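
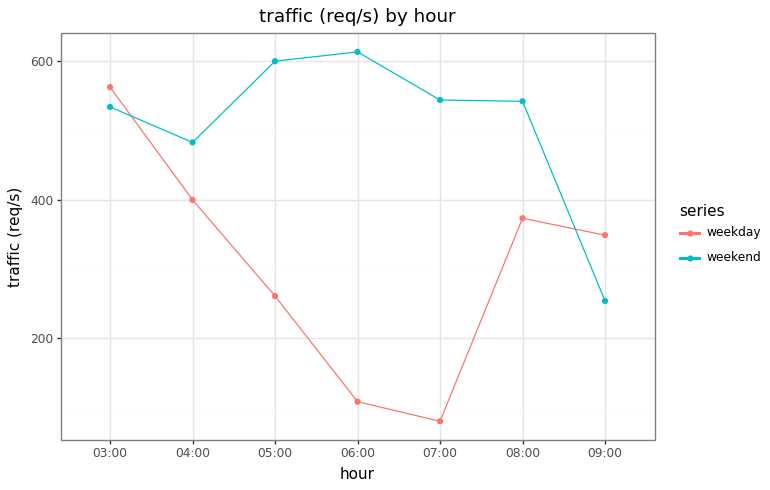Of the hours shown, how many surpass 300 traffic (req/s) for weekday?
Above 300: 03:00, 04:00, 08:00, 09:00.

4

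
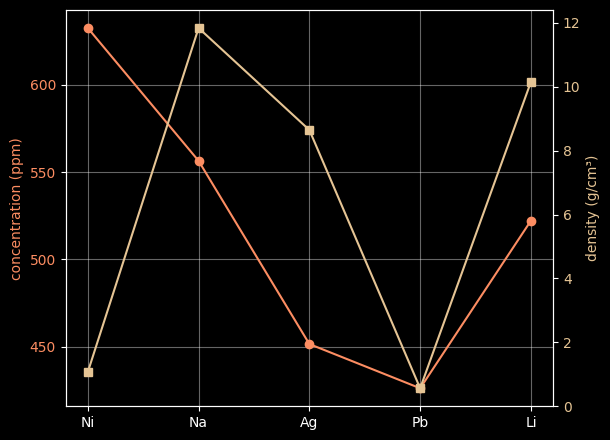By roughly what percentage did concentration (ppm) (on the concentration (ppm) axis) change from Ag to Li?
≈ +13%

Ag ≈ 460, Li ≈ 520; (520 − 460) / 460 ≈ +13%.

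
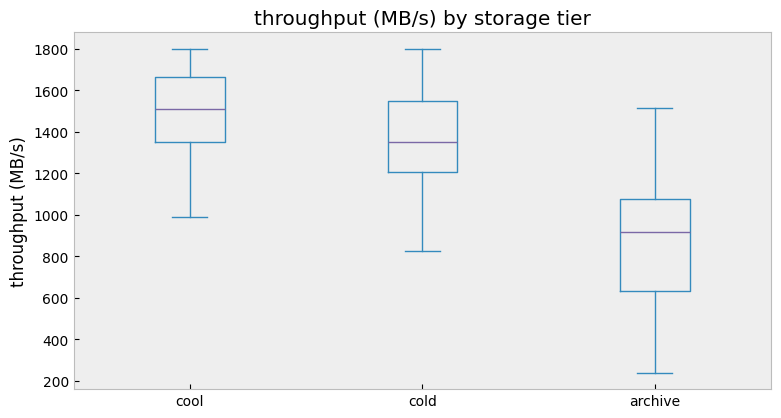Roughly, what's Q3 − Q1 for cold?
Q3 ≈ 1500, Q1 ≈ 1200; IQR ≈ 300.

≈ 300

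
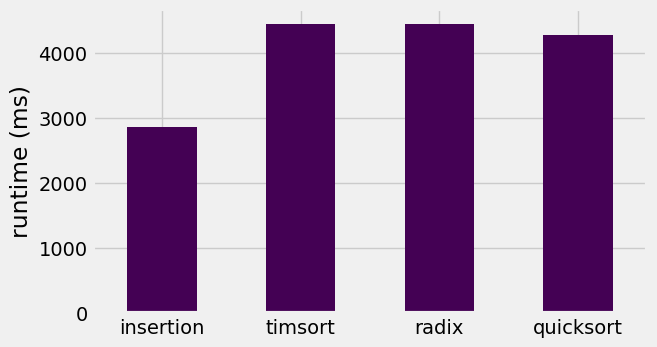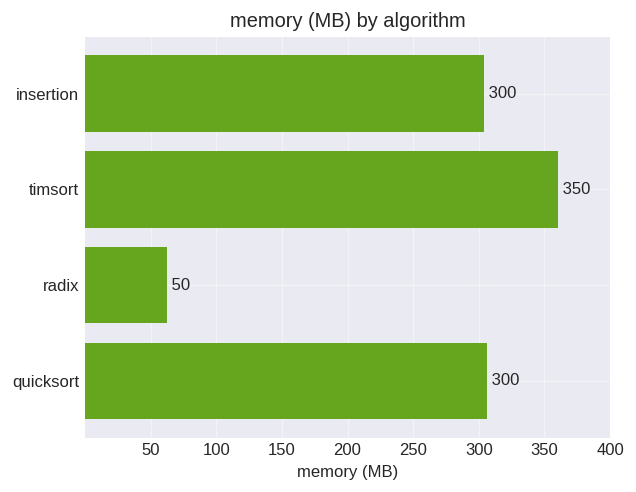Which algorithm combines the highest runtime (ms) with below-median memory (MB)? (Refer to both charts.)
Chart 2 median memory (MB) ≈ 300; below-median algorithms: insertion, radix. Among those, radix has the highest runtime (ms) (≈ 4500).

radix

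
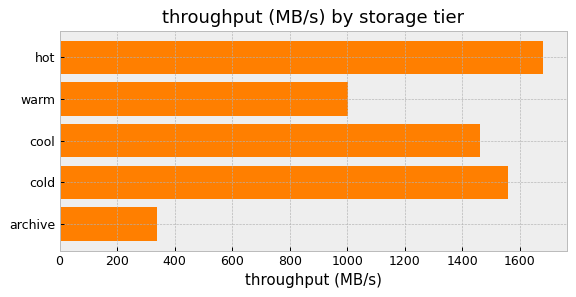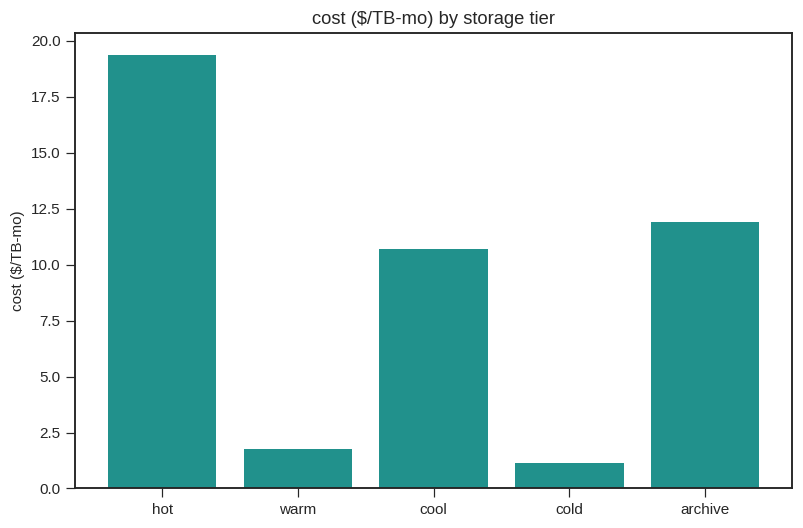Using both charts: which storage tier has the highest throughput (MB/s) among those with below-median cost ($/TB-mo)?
Chart 2 median cost ($/TB-mo) ≈ 10; below-median storage tiers: warm, cold. Among those, cold has the highest throughput (MB/s) (≈ 1600).

cold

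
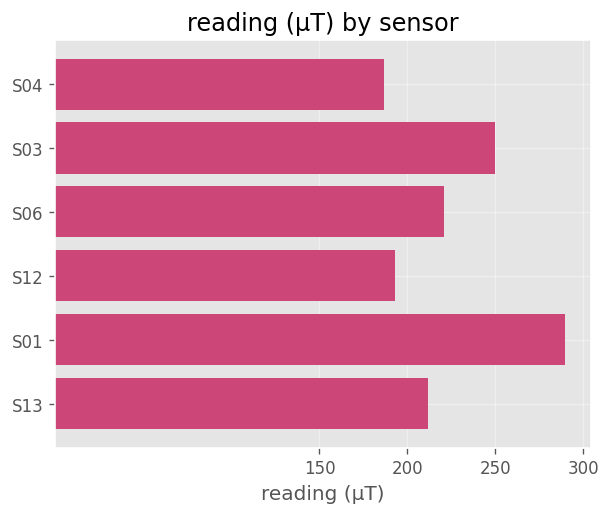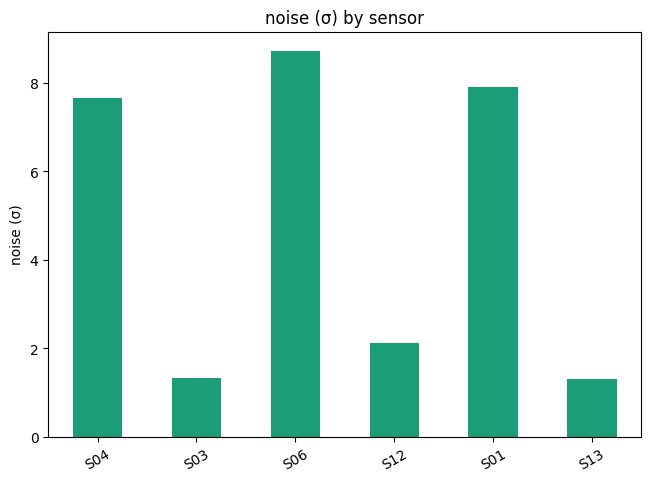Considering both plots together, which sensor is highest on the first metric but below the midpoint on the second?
Chart 2 median noise (σ) ≈ 5; below-median sensors: S03, S12, S13. Among those, S03 has the highest reading (µT) (≈ 250).

S03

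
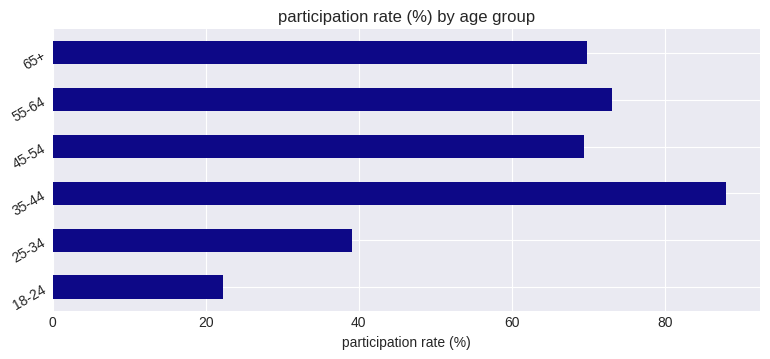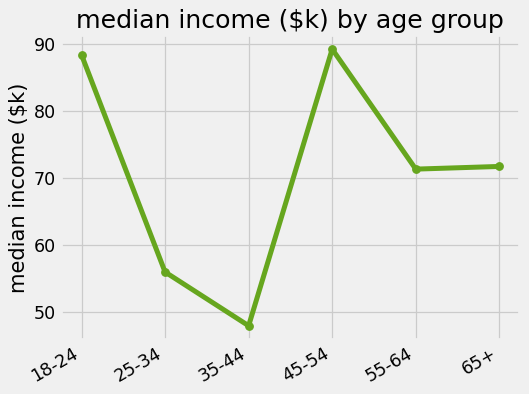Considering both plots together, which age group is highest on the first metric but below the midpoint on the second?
Chart 2 median median income ($k) ≈ 70; below-median age groups: 25-34, 35-44, 55-64. Among those, 35-44 has the highest participation rate (%) (≈ 90).

35-44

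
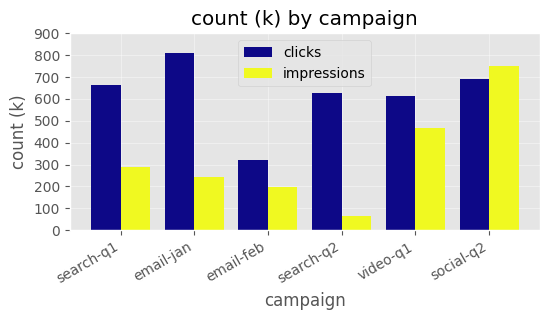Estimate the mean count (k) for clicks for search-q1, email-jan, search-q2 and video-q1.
(700 + 800 + 600 + 600) / 4 ≈ 675.

≈ 675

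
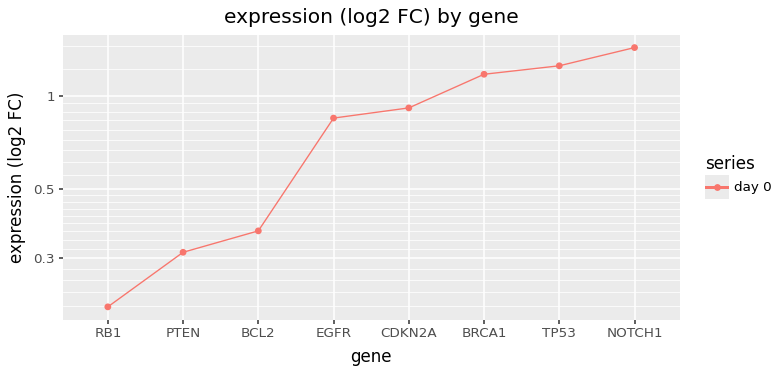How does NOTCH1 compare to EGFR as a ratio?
≈ 1.75×

NOTCH1 ≈ 1.4, EGFR ≈ 0.8; 1.4/0.8 ≈ 1.75.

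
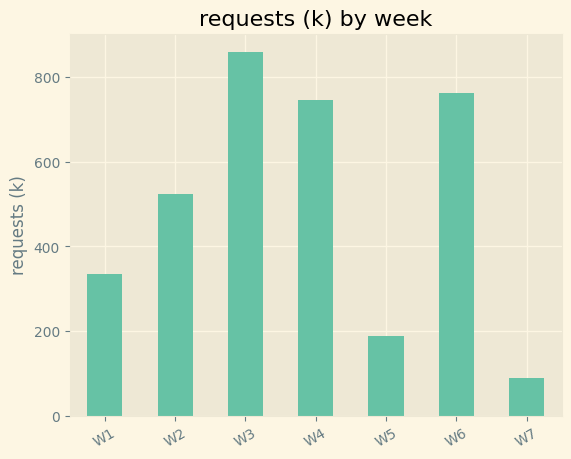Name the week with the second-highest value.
W6

Top 3: W3 ≈ 900, W6 ≈ 800, W4 ≈ 700.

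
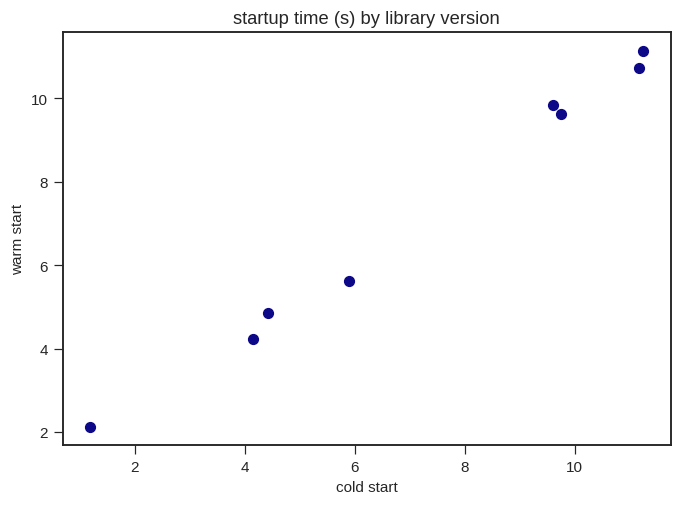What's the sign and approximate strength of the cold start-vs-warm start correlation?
positive, strong

Points are positively correlated; strong (|r| ≈ 1.0).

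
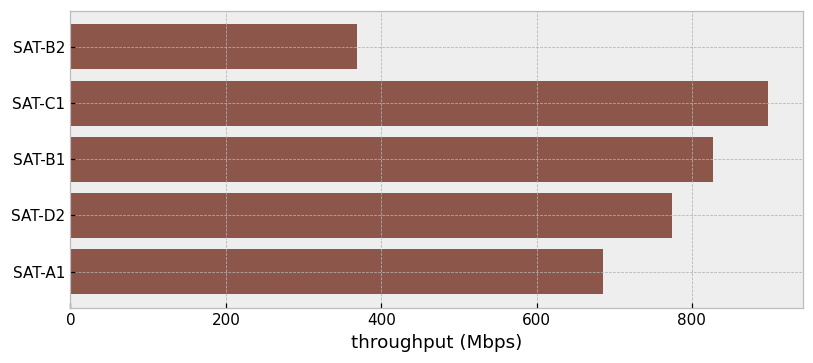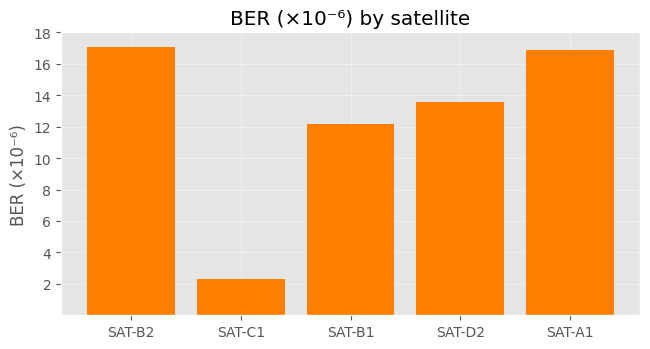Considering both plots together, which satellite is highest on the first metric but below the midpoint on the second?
SAT-C1

Chart 2 median BER (×10⁻⁶) ≈ 14; below-median satellites: SAT-C1, SAT-B1. Among those, SAT-C1 has the highest throughput (Mbps) (≈ 900).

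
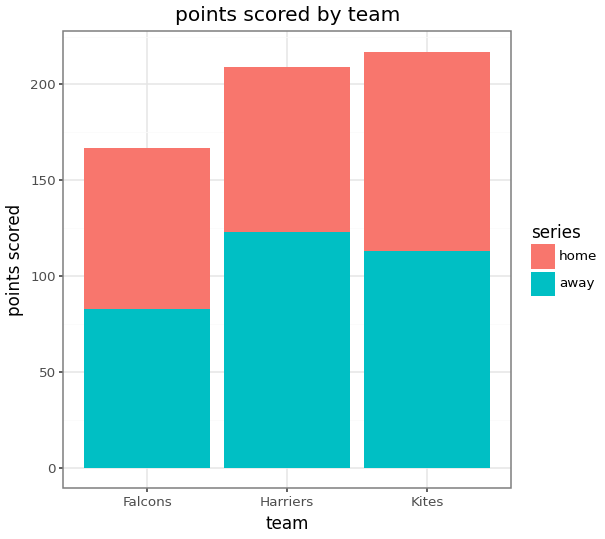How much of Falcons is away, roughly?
≈ 80

away top ≈ 80, bottom ≈ 0; segment ≈ 80.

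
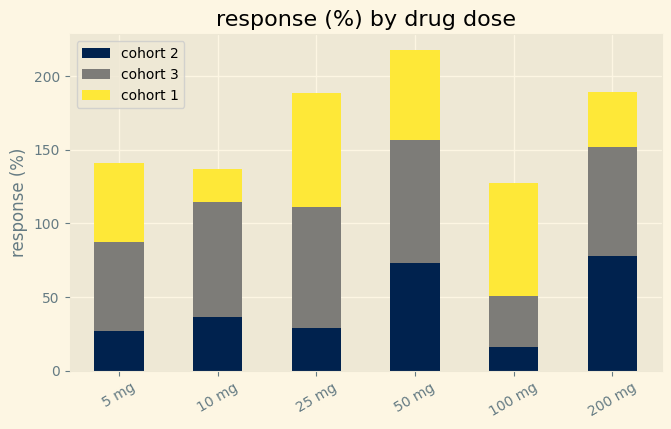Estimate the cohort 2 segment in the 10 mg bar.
≈ 40

cohort 2 top ≈ 40, bottom ≈ 0; segment ≈ 40.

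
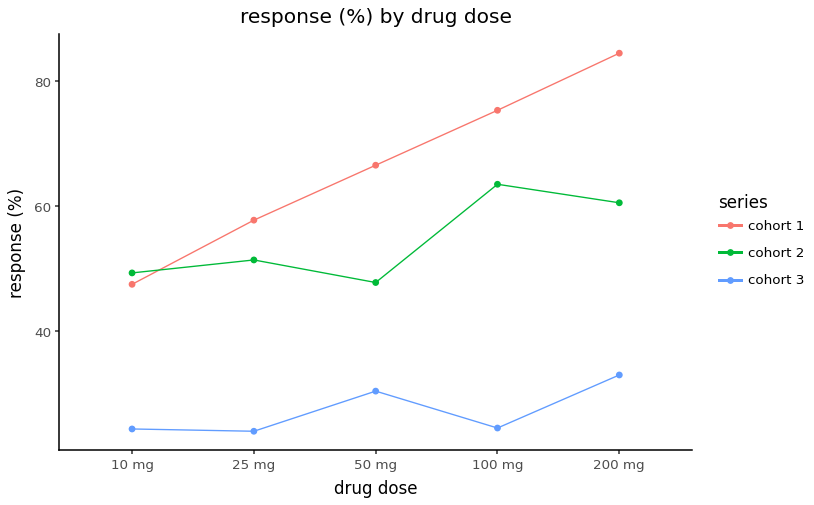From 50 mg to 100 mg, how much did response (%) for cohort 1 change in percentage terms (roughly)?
50 mg ≈ 70, 100 mg ≈ 80; (80 − 70) / 70 ≈ +14.3%.

≈ +14.3%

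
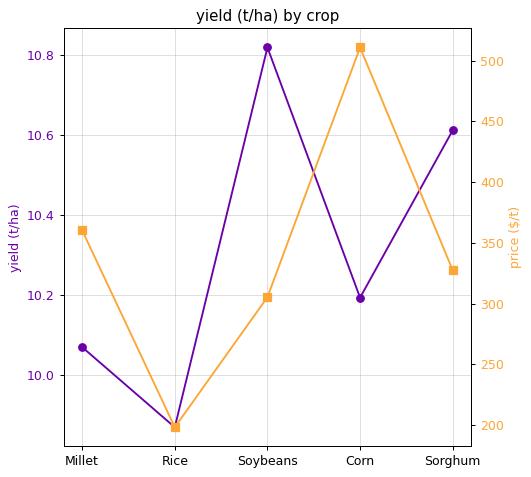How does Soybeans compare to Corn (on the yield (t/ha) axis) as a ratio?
Soybeans ≈ 10.8, Corn ≈ 10.2; 10.8/10.2 ≈ 1.06.

≈ 1.06×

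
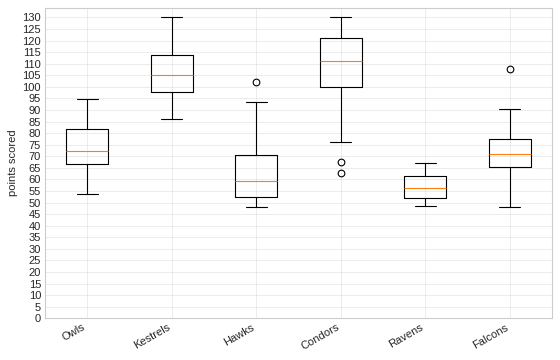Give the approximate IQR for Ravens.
≈ 10

Q3 ≈ 60, Q1 ≈ 50; IQR ≈ 10.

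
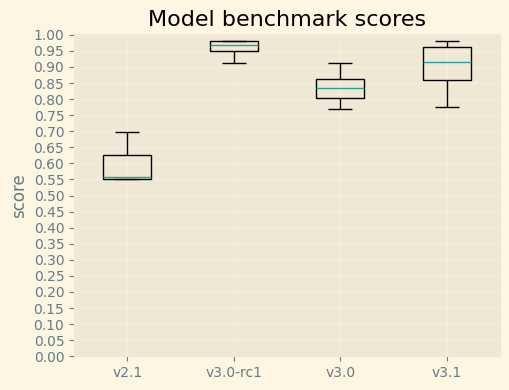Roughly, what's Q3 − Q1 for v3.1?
Q3 ≈ 0.95, Q1 ≈ 0.85; IQR ≈ 0.10.

≈ 0.10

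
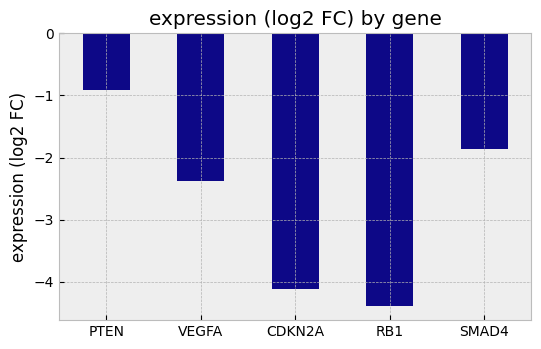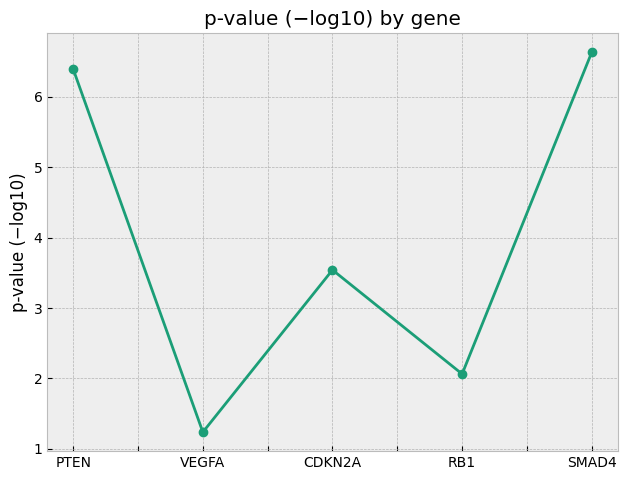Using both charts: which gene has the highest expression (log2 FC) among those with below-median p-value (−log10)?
VEGFA

Chart 2 median p-value (−log10) ≈ 4; below-median genes: VEGFA, RB1. Among those, VEGFA has the highest expression (log2 FC) (≈ -2).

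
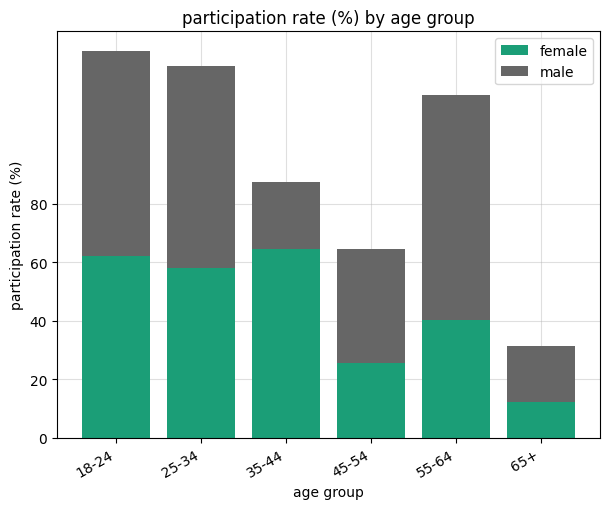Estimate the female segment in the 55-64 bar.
female top ≈ 40, bottom ≈ 0; segment ≈ 40.

≈ 40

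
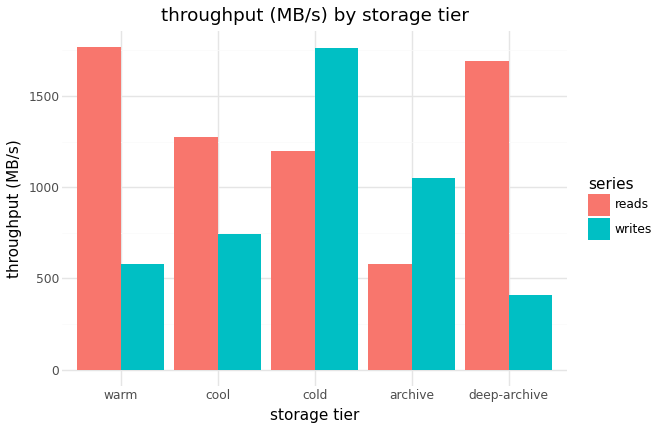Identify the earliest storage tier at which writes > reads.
cool: writes ≈ 800 vs reads ≈ 1200 (not yet); cold: writes ≈ 1800 vs reads ≈ 1200 (first crossover).

cold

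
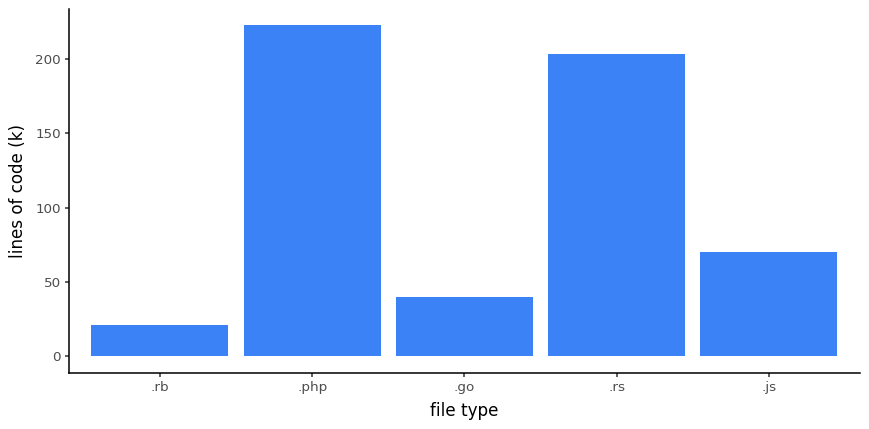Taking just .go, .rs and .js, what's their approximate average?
≈ 107

(40 + 200 + 80) / 3 ≈ 107.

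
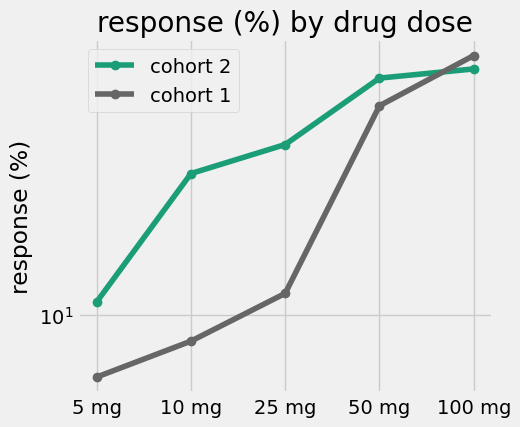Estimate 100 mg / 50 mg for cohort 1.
≈ 1.44×

100 mg ≈ 65, 50 mg ≈ 45; 65/45 ≈ 1.44.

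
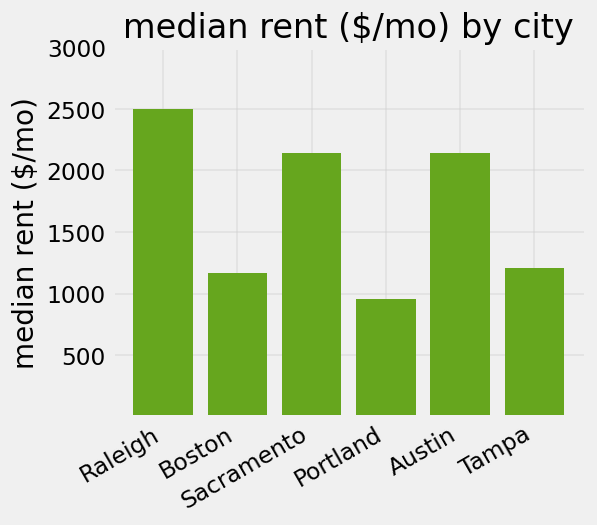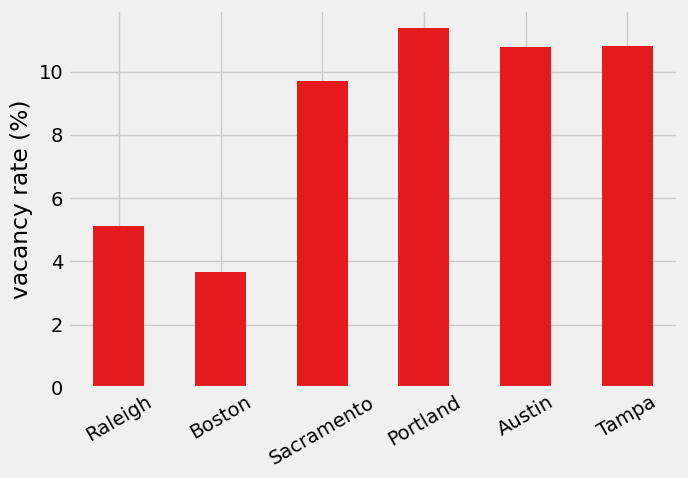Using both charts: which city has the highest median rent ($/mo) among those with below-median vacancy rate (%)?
Raleigh

Chart 2 median vacancy rate (%) ≈ 10; below-median cities: Raleigh, Boston, Sacramento. Among those, Raleigh has the highest median rent ($/mo) (≈ 2500).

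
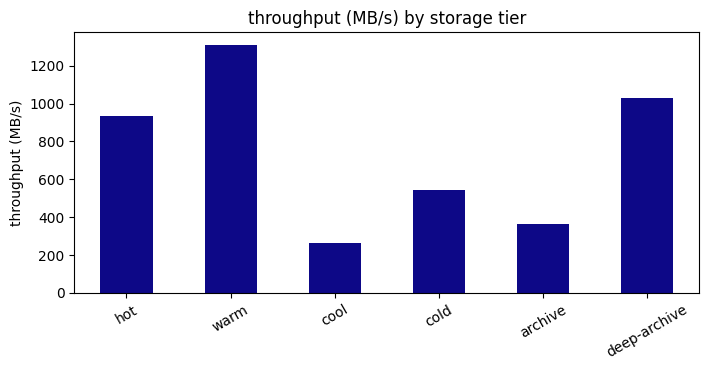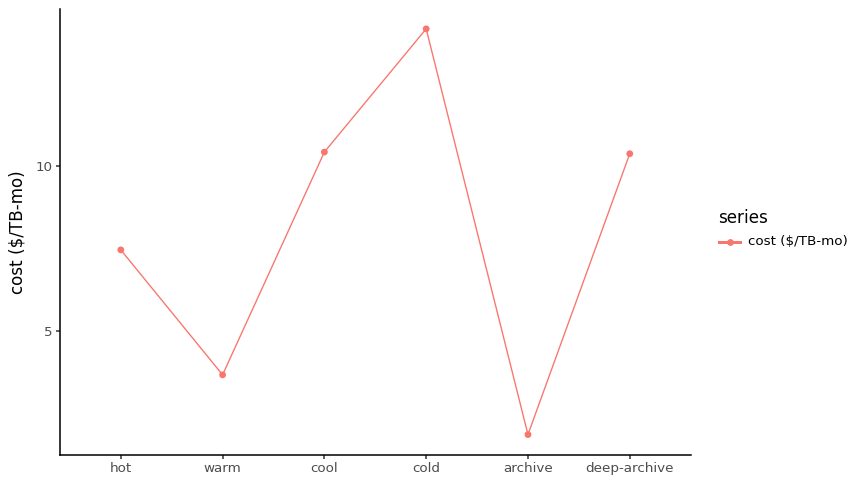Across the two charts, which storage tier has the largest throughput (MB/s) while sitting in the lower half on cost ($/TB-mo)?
warm

Chart 2 median cost ($/TB-mo) ≈ 8; below-median storage tiers: hot, warm, archive. Among those, warm has the highest throughput (MB/s) (≈ 1400).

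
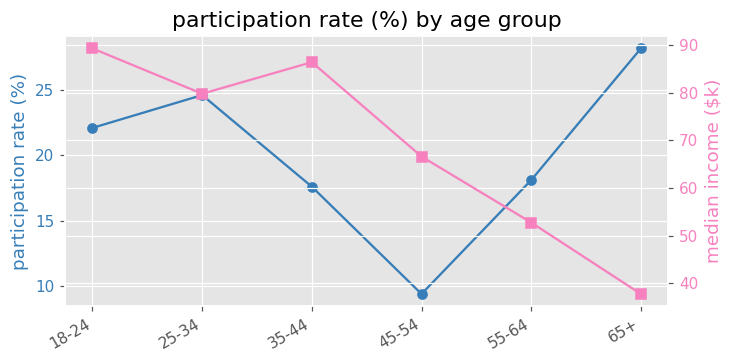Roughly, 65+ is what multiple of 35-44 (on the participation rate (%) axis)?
≈ 1.56×

65+ ≈ 28, 35-44 ≈ 18; 28/18 ≈ 1.56.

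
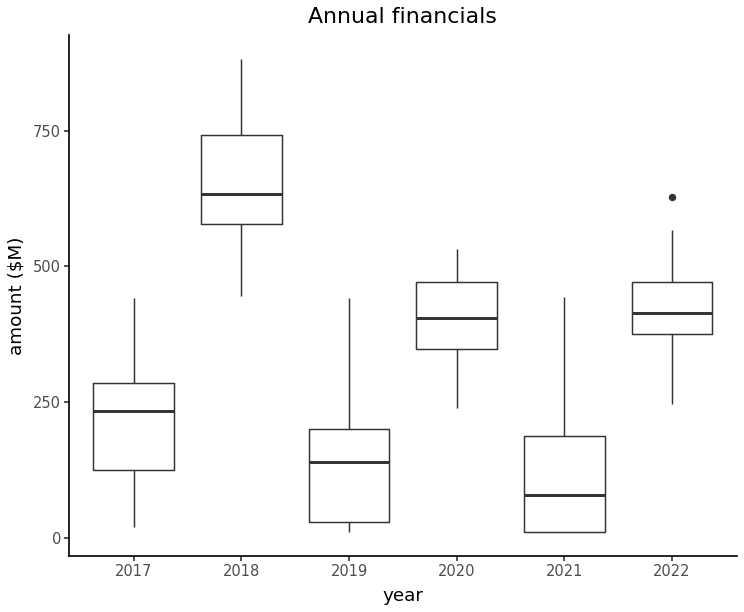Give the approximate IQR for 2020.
Q3 ≈ 450, Q1 ≈ 350; IQR ≈ 100.

≈ 100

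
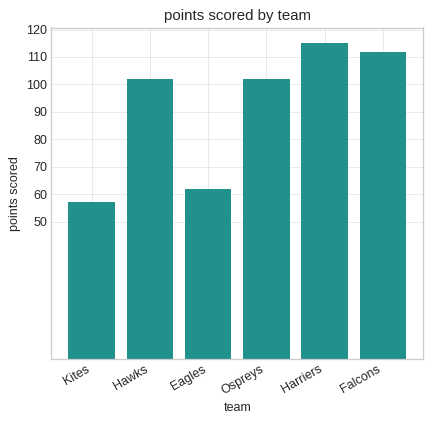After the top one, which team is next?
Falcons

Top 3: Harriers ≈ 120, Falcons ≈ 110, Ospreys ≈ 100.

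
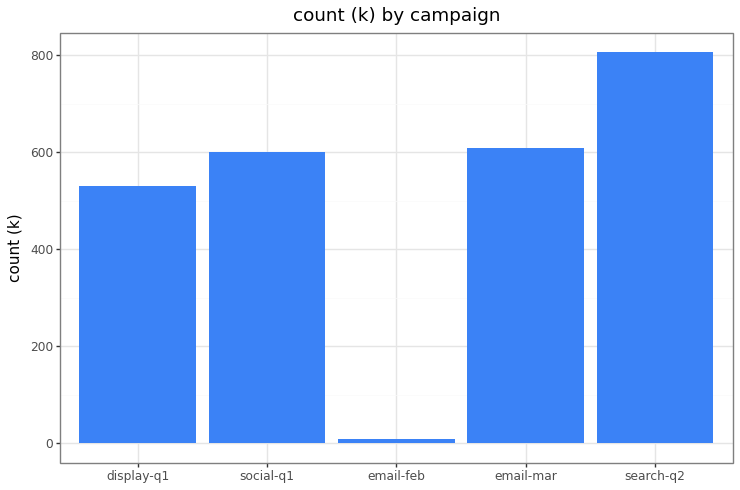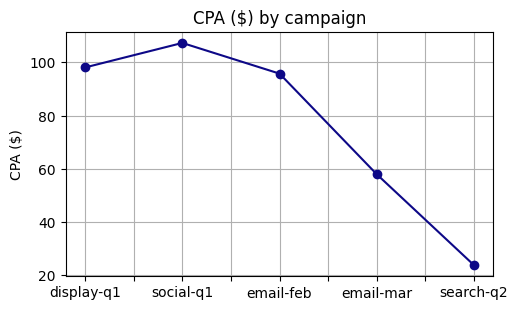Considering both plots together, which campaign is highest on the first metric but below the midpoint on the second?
Chart 2 median CPA ($) ≈ 100; below-median campaigns: email-mar, search-q2. Among those, search-q2 has the highest count (k) (≈ 800).

search-q2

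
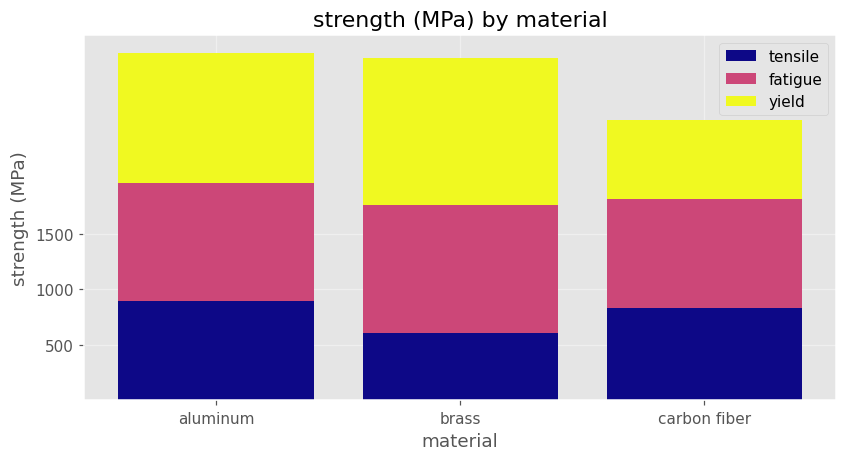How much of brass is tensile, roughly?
≈ 500

tensile top ≈ 500, bottom ≈ 0; segment ≈ 500.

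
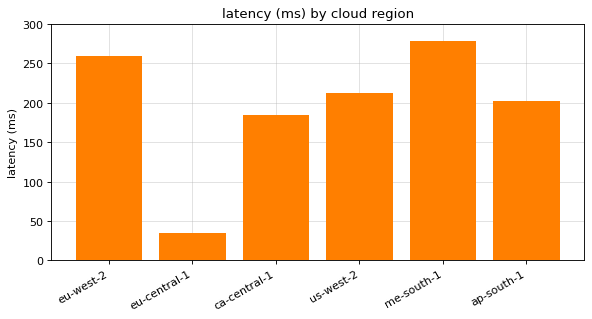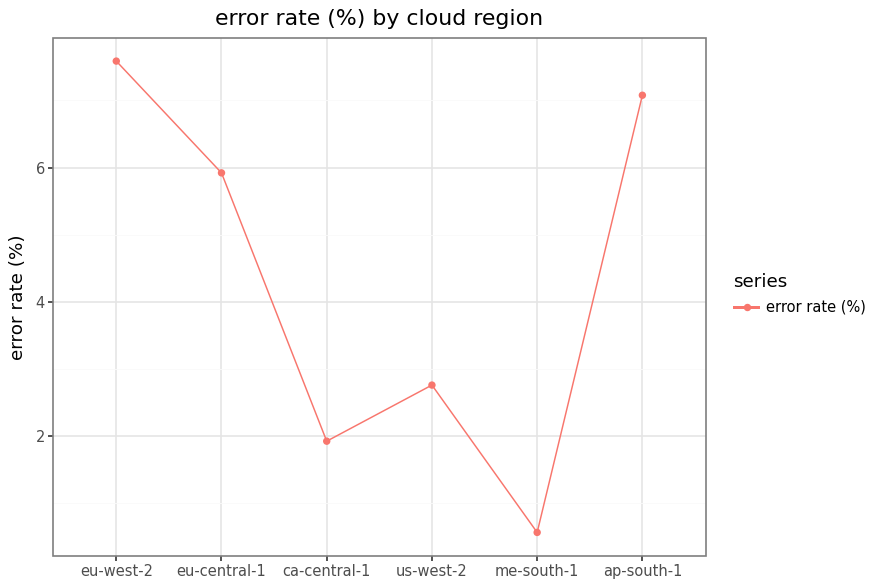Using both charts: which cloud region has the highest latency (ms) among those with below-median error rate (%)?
me-south-1

Chart 2 median error rate (%) ≈ 4; below-median cloud regions: ca-central-1, us-west-2, me-south-1. Among those, me-south-1 has the highest latency (ms) (≈ 300).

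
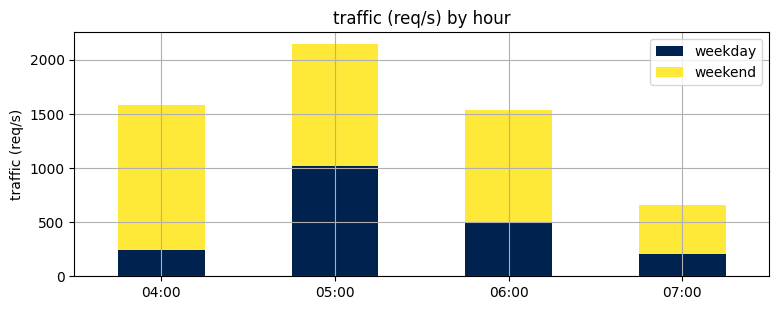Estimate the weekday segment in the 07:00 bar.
≈ 200

weekday top ≈ 200, bottom ≈ 0; segment ≈ 200.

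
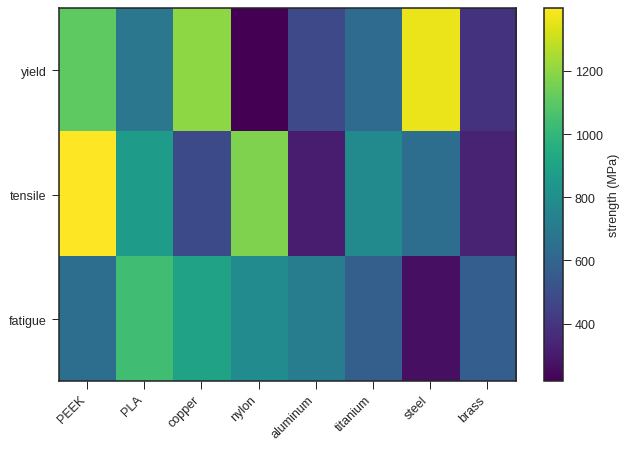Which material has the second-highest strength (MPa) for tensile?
nylon

Top 3 for tensile: PEEK ≈ 1400, nylon ≈ 1200, PLA ≈ 900.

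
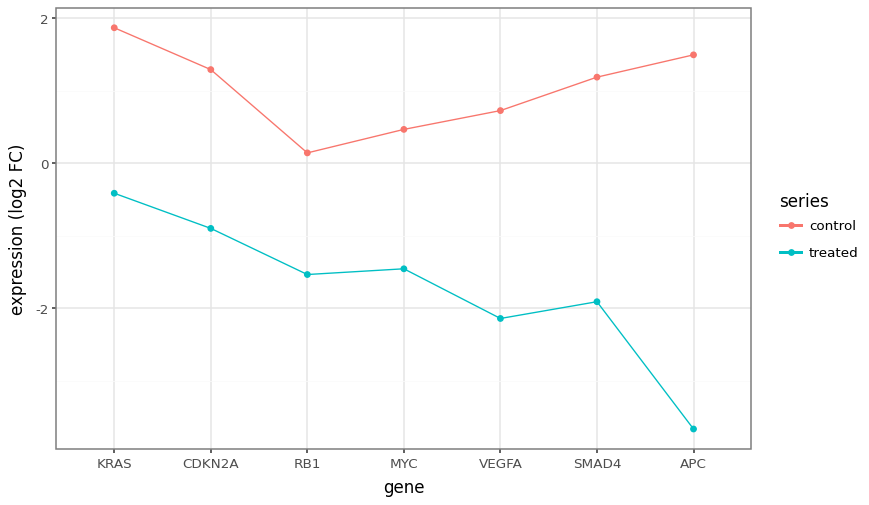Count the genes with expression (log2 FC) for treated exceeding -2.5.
Above -2.5: KRAS, CDKN2A, RB1, MYC, VEGFA, SMAD4.

6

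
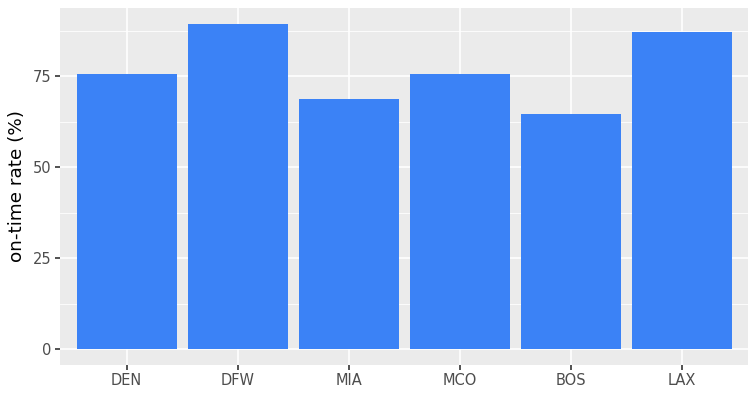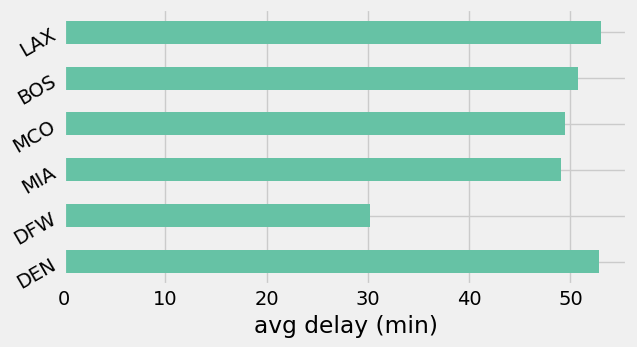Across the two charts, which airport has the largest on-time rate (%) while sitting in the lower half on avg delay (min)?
Chart 2 median avg delay (min) ≈ 50; below-median airports: DFW, MIA, MCO. Among those, DFW has the highest on-time rate (%) (≈ 90).

DFW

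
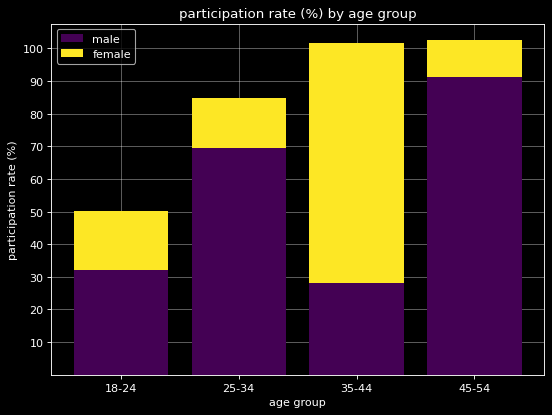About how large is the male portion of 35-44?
≈ 30

male top ≈ 30, bottom ≈ 0; segment ≈ 30.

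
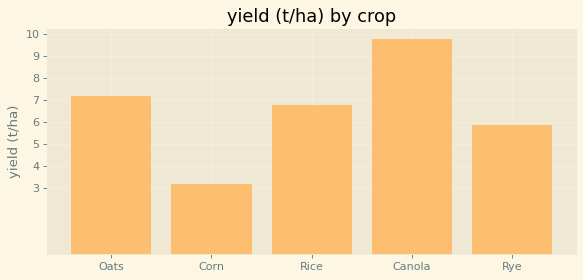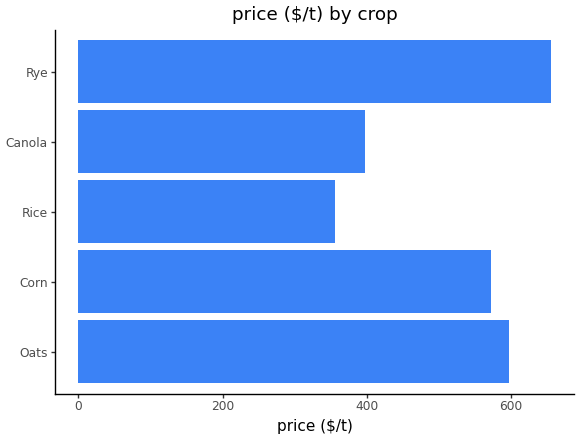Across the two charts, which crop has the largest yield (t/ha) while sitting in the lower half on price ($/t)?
Canola

Chart 2 median price ($/t) ≈ 600; below-median crops: Rice, Canola. Among those, Canola has the highest yield (t/ha) (≈ 10).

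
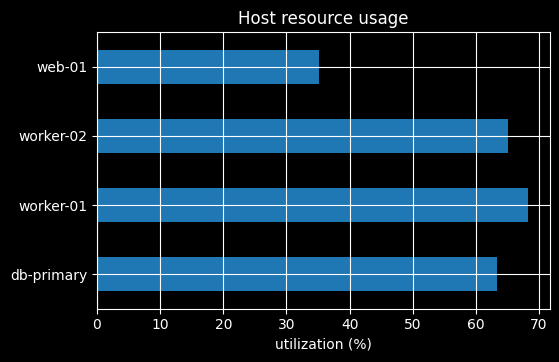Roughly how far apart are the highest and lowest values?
≈ 30

Max worker-01 ≈ 70, min web-01 ≈ 40; range ≈ 30.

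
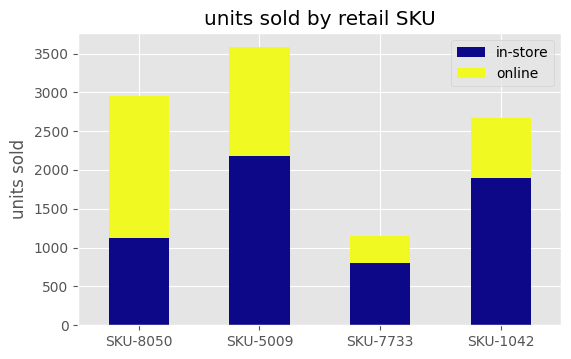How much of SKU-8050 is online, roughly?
online top ≈ 3000, bottom ≈ 1000; segment ≈ 2000.

≈ 2000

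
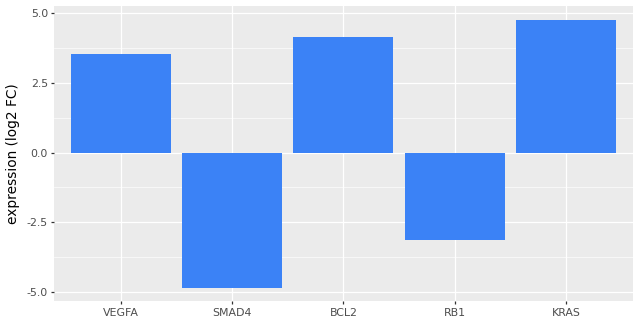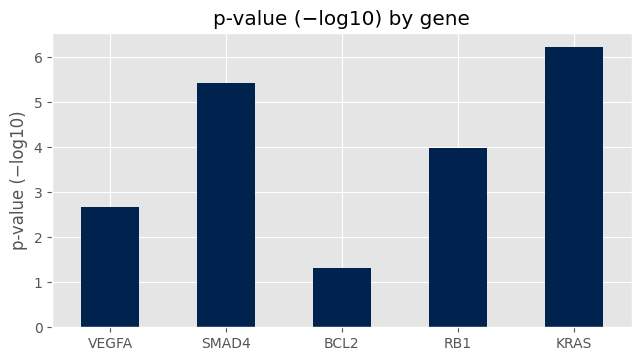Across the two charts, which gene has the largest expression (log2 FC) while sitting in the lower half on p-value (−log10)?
BCL2

Chart 2 median p-value (−log10) ≈ 4; below-median genes: VEGFA, BCL2. Among those, BCL2 has the highest expression (log2 FC) (≈ 4).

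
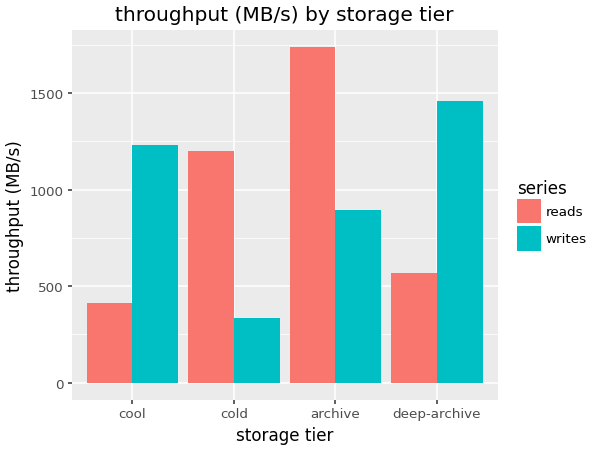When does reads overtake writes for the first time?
cold

cool: reads ≈ 400 vs writes ≈ 1200 (not yet); cold: reads ≈ 1200 vs writes ≈ 400 (first crossover).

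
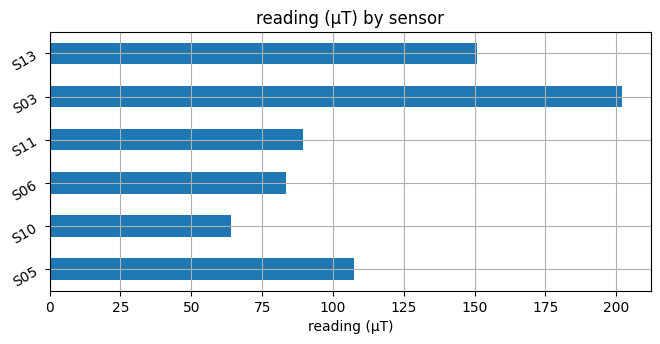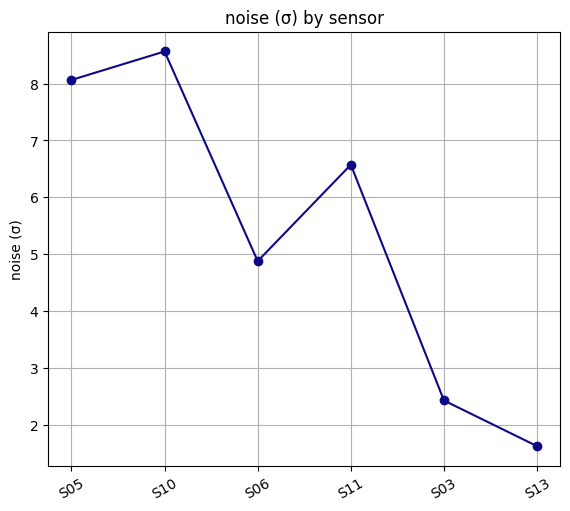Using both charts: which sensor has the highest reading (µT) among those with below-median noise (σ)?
Chart 2 median noise (σ) ≈ 6; below-median sensors: S06, S03, S13. Among those, S03 has the highest reading (µT) (≈ 200).

S03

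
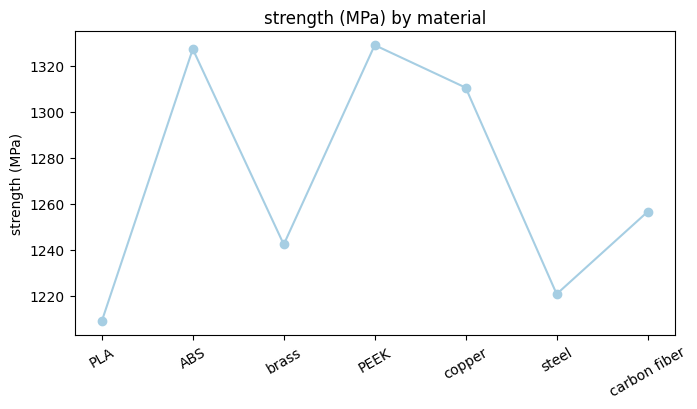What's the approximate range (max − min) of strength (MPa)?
Max PEEK ≈ 1320, min PLA ≈ 1200; range ≈ 120.

≈ 120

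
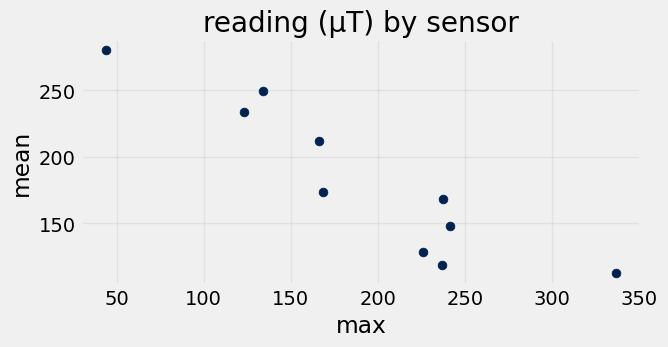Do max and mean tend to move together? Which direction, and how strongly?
negative, strong

Points are negatively correlated; strong (|r| ≈ 0.9).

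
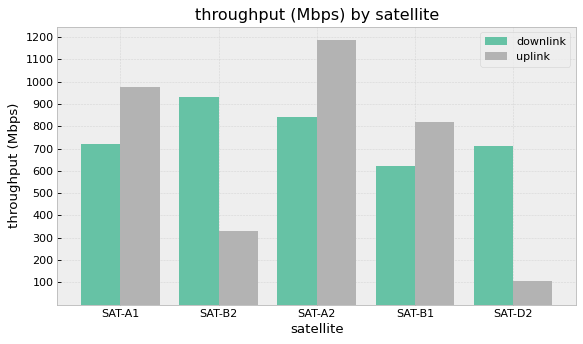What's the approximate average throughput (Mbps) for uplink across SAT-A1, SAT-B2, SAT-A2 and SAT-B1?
(1000 + 300 + 1200 + 800) / 4 ≈ 825.

≈ 825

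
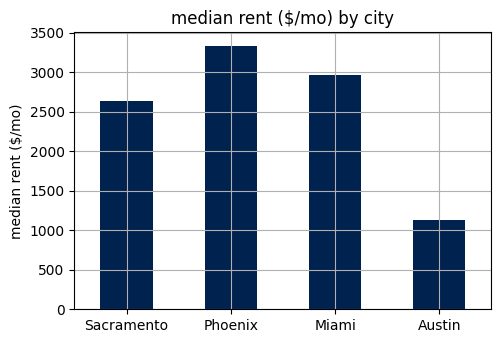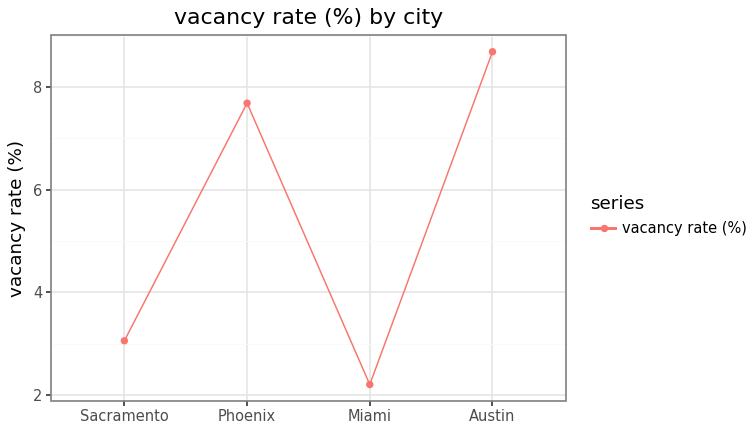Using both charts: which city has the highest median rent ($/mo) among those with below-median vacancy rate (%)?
Miami

Chart 2 median vacancy rate (%) ≈ 5; below-median cities: Sacramento, Miami. Among those, Miami has the highest median rent ($/mo) (≈ 3000).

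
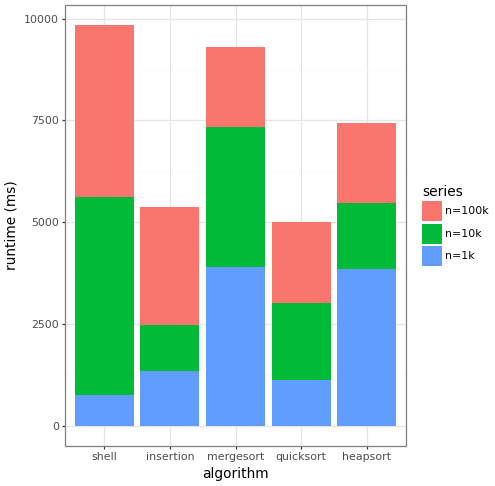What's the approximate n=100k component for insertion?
n=100k top ≈ 5000, bottom ≈ 2000; segment ≈ 3000.

≈ 3000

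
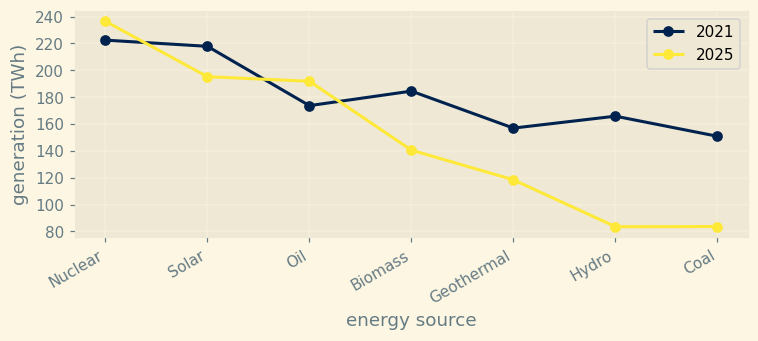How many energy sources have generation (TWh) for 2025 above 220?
1

Above 220: Nuclear.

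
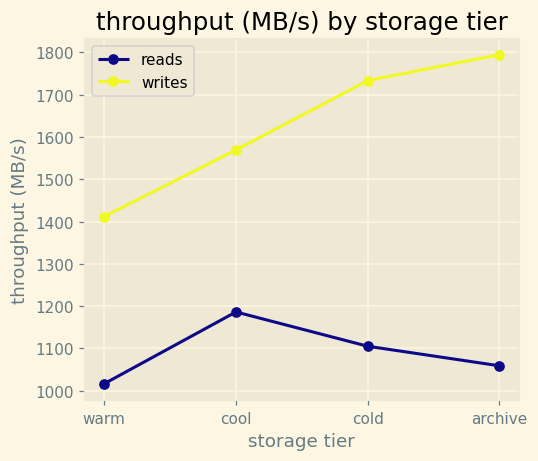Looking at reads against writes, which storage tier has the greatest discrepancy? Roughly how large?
archive, ≈ 700 MB/s

archive: reads ≈ 1100, writes ≈ 1800 → gap ≈ 700. Next-largest (cold) is only ≈ 600.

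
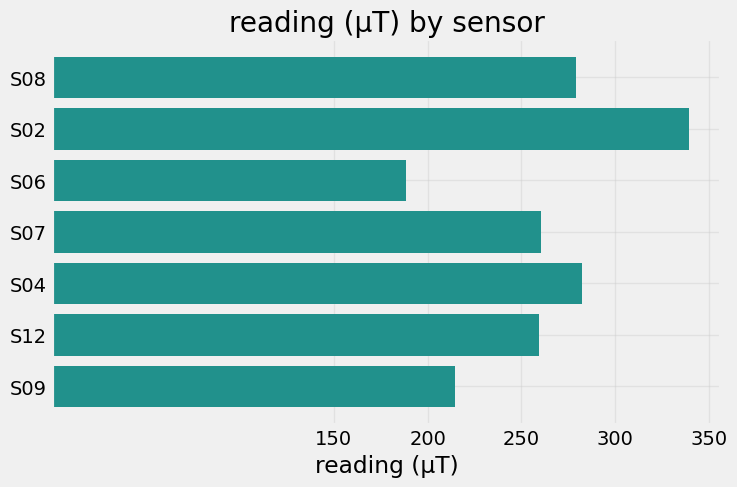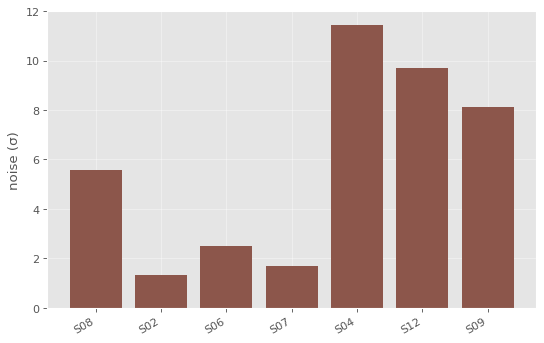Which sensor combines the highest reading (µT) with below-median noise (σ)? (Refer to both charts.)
S02

Chart 2 median noise (σ) ≈ 6; below-median sensors: S02, S06, S07. Among those, S02 has the highest reading (µT) (≈ 350).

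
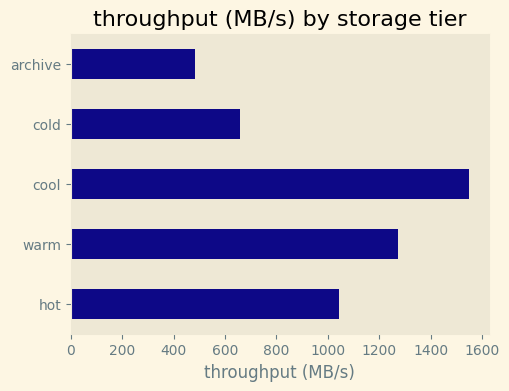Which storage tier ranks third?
hot

Top 4: cool ≈ 1600, warm ≈ 1200, hot ≈ 1000, cold ≈ 600.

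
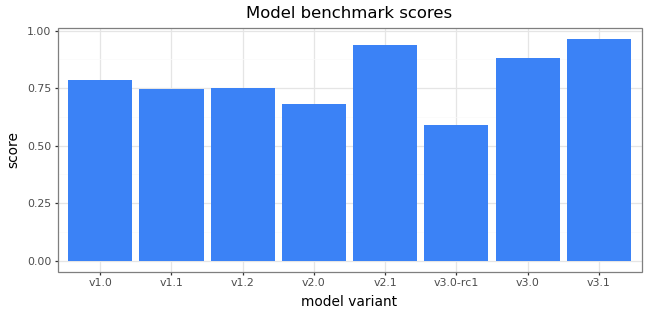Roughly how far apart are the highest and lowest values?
Max v3.1 ≈ 1.0, min v3.0-rc1 ≈ 0.6; range ≈ 0.4.

≈ 0.4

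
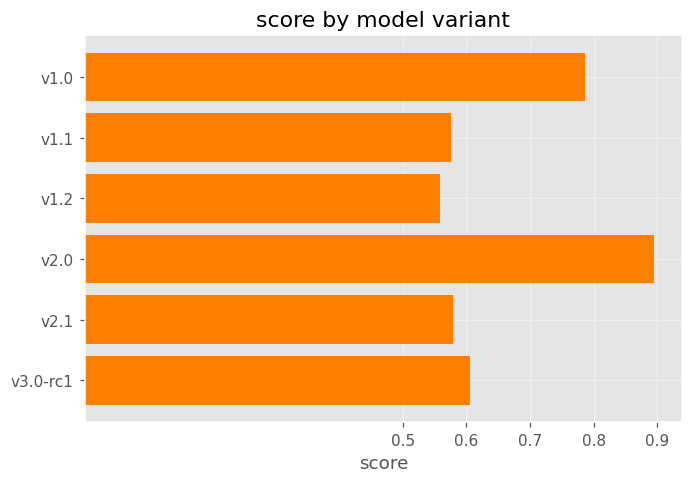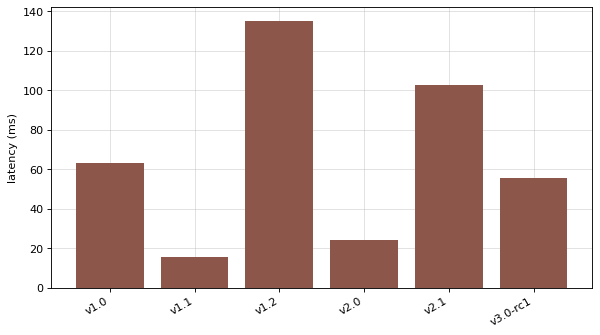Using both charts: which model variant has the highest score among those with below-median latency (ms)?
v2.0

Chart 2 median latency (ms) ≈ 60; below-median model variants: v1.1, v2.0, v3.0-rc1. Among those, v2.0 has the highest score (≈ 0.9).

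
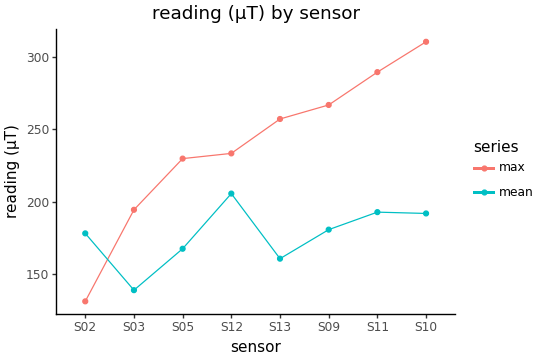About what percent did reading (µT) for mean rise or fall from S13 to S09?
S13 ≈ 160, S09 ≈ 180; (180 − 160) / 160 ≈ +12.5%.

≈ +12.5%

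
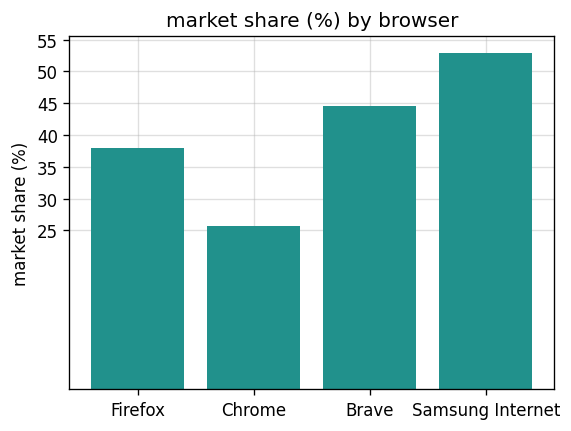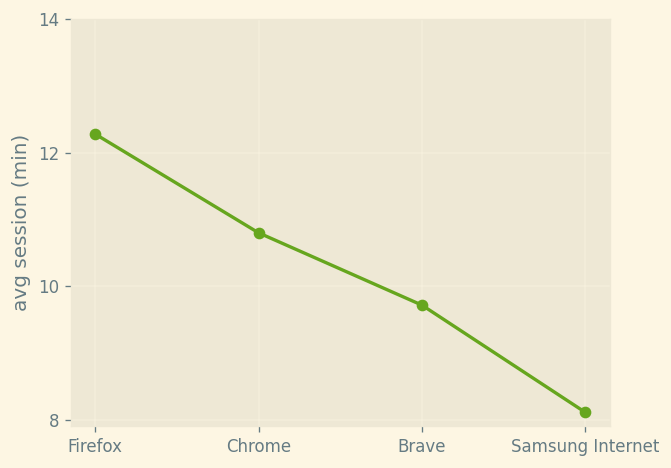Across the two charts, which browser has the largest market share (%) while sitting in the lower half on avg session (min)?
Chart 2 median avg session (min) ≈ 10; below-median browsers: Brave, Samsung Internet. Among those, Samsung Internet has the highest market share (%) (≈ 55).

Samsung Internet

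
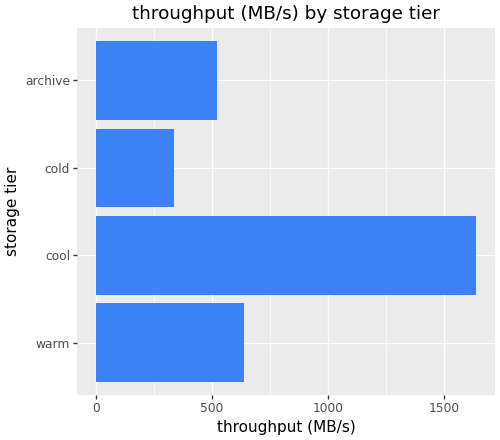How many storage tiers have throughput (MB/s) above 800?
Above 800: cool.

1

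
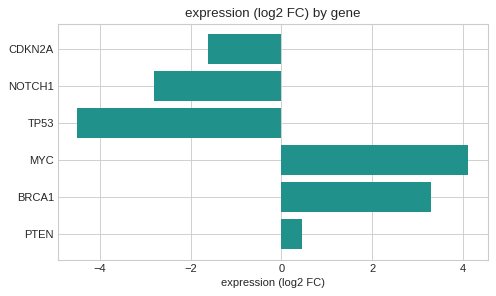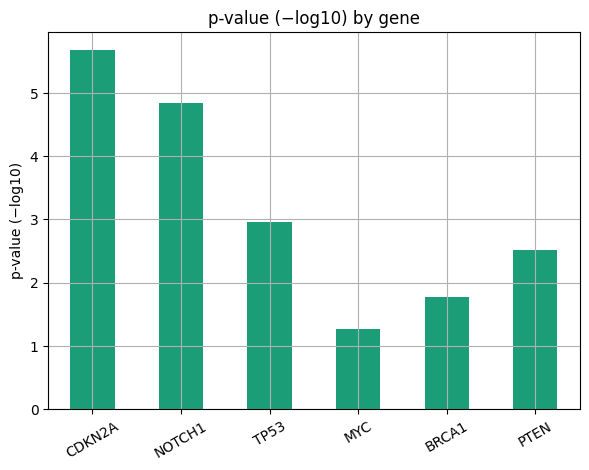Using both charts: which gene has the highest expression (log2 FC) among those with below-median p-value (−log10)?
MYC

Chart 2 median p-value (−log10) ≈ 3; below-median genes: MYC, BRCA1, PTEN. Among those, MYC has the highest expression (log2 FC) (≈ 4).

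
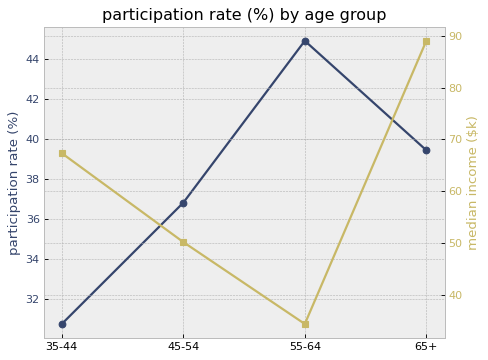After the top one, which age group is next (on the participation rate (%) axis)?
65+

Top 3 (on the participation rate (%) axis): 55-64 ≈ 44, 65+ ≈ 40, 45-54 ≈ 36.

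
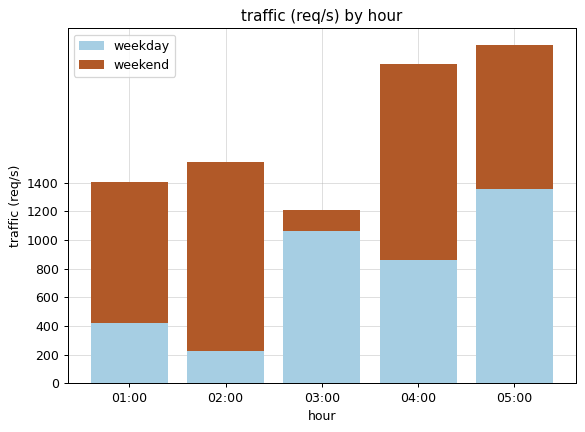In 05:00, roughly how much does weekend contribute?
weekend top ≈ 2400, bottom ≈ 1400; segment ≈ 1000.

≈ 1000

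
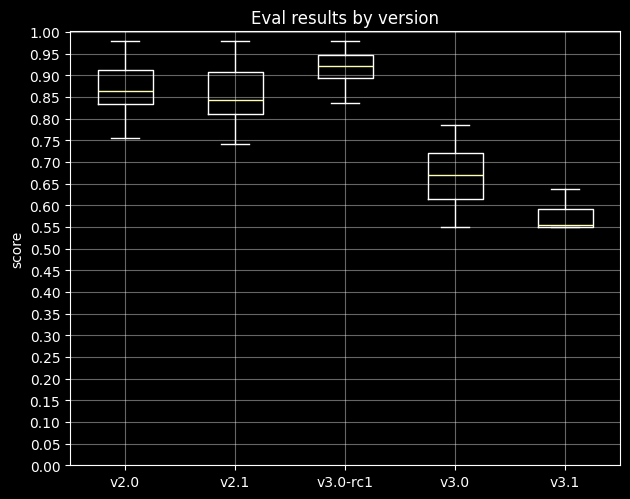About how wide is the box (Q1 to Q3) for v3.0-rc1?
Q3 ≈ 0.95, Q1 ≈ 0.90; IQR ≈ 0.05.

≈ 0.05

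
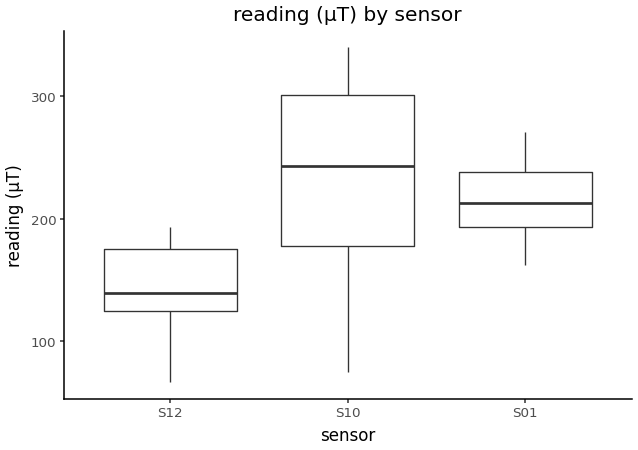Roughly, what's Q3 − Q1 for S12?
≈ 50

Q3 ≈ 180, Q1 ≈ 130; IQR ≈ 50.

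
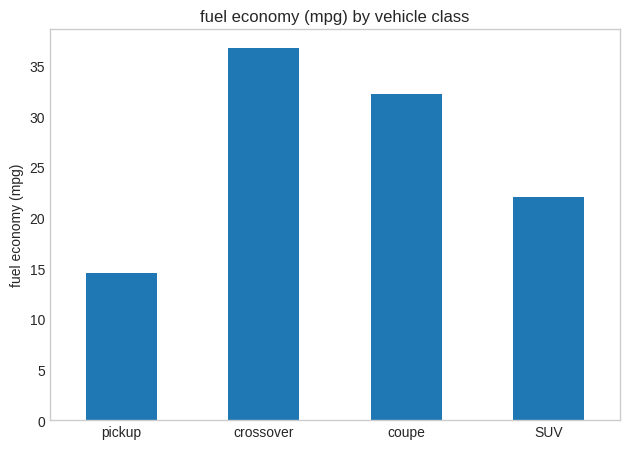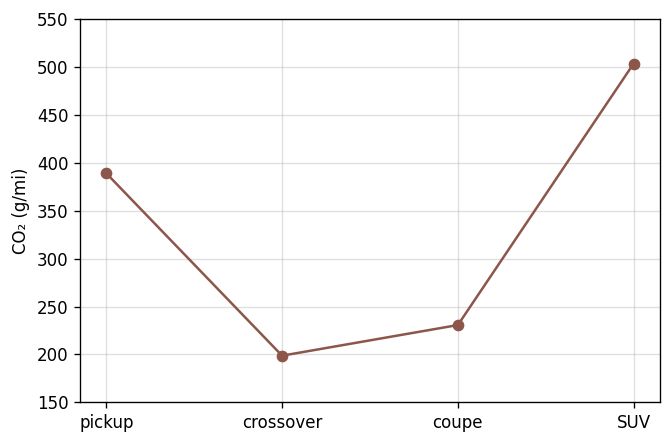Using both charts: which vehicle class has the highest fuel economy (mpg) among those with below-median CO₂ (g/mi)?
crossover

Chart 2 median CO₂ (g/mi) ≈ 300; below-median vehicle classes: crossover, coupe. Among those, crossover has the highest fuel economy (mpg) (≈ 35).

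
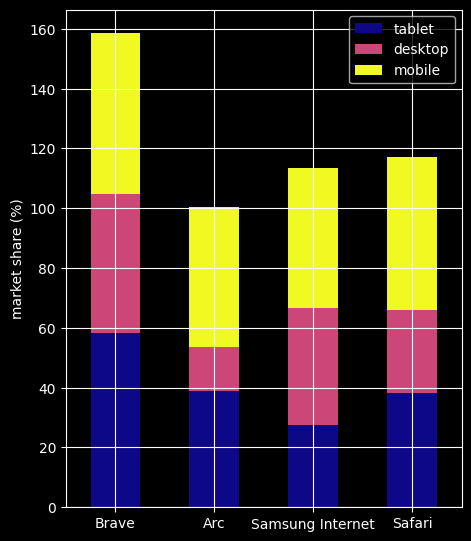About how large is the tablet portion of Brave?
≈ 60

tablet top ≈ 60, bottom ≈ 0; segment ≈ 60.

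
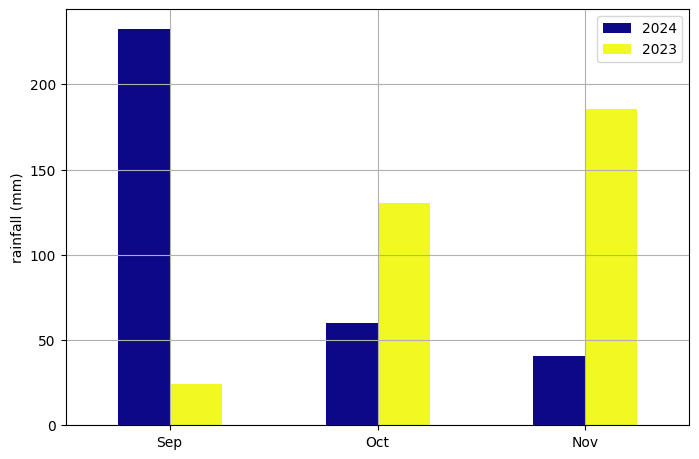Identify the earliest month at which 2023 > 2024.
Sep: 2023 ≈ 20 vs 2024 ≈ 240 (not yet); Oct: 2023 ≈ 140 vs 2024 ≈ 60 (first crossover).

Oct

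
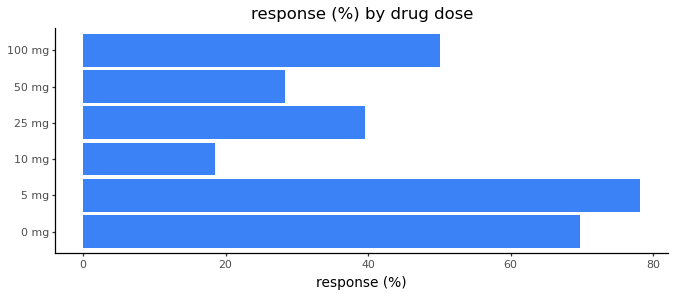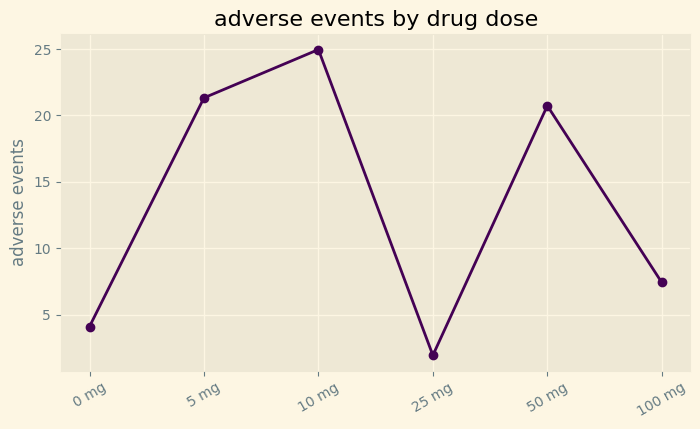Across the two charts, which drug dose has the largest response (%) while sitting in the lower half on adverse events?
0 mg

Chart 2 median adverse events ≈ 15; below-median drug doses: 0 mg, 25 mg, 100 mg. Among those, 0 mg has the highest response (%) (≈ 70).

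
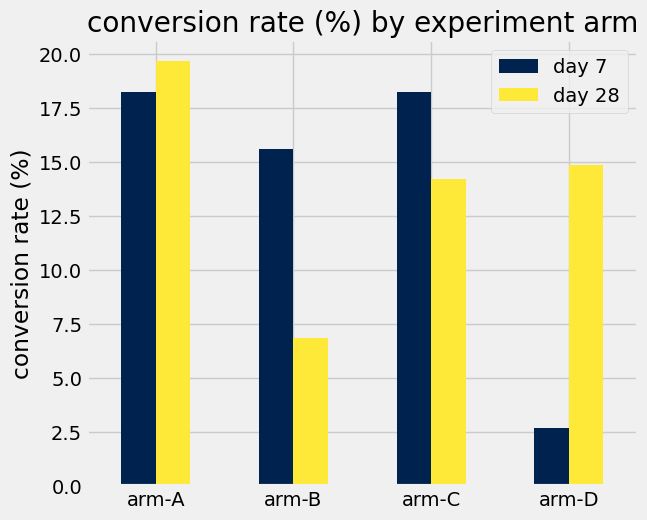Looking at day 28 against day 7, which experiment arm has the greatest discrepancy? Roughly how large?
arm-D, ≈ 12 %

arm-D: day 28 ≈ 14, day 7 ≈ 2 → gap ≈ 12. Next-largest (arm-B) is only ≈ 10.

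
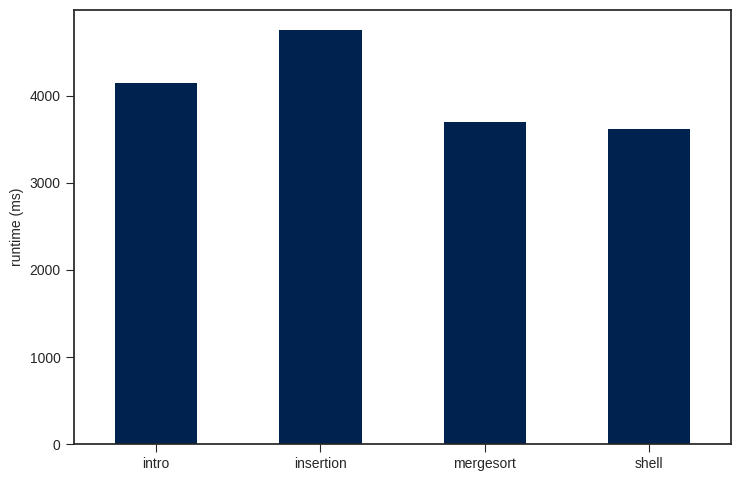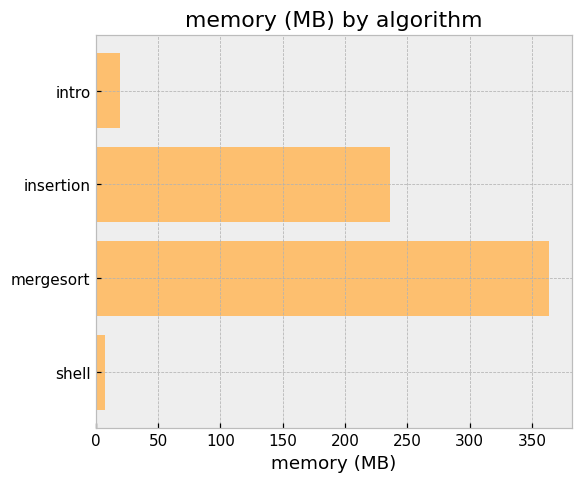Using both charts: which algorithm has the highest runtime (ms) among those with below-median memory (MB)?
Chart 2 median memory (MB) ≈ 150; below-median algorithms: intro, shell. Among those, intro has the highest runtime (ms) (≈ 4000).

intro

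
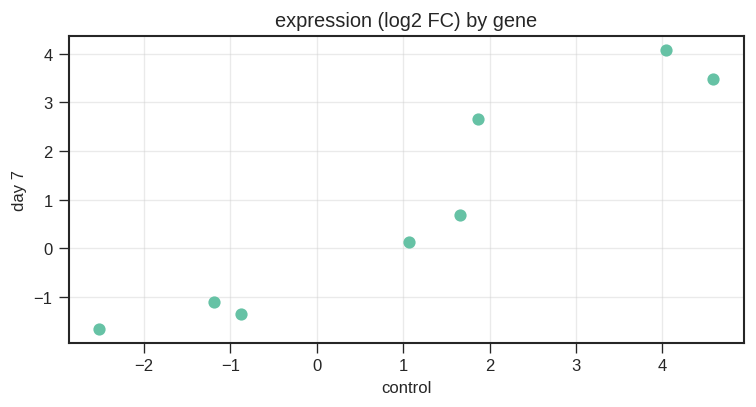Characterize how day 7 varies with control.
positive, strong

Points are positively correlated; strong (|r| ≈ 1.0).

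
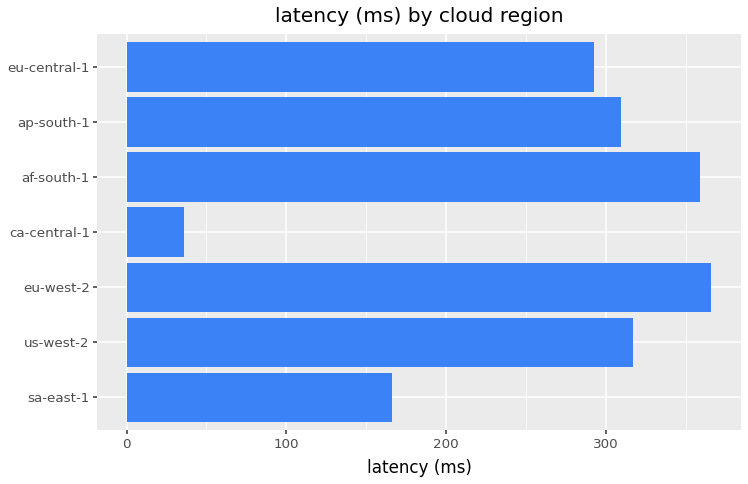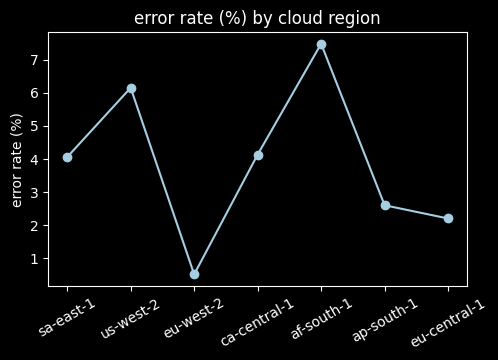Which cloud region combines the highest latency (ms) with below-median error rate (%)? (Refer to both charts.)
eu-west-2

Chart 2 median error rate (%) ≈ 4; below-median cloud regions: eu-west-2, ap-south-1, eu-central-1. Among those, eu-west-2 has the highest latency (ms) (≈ 350).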